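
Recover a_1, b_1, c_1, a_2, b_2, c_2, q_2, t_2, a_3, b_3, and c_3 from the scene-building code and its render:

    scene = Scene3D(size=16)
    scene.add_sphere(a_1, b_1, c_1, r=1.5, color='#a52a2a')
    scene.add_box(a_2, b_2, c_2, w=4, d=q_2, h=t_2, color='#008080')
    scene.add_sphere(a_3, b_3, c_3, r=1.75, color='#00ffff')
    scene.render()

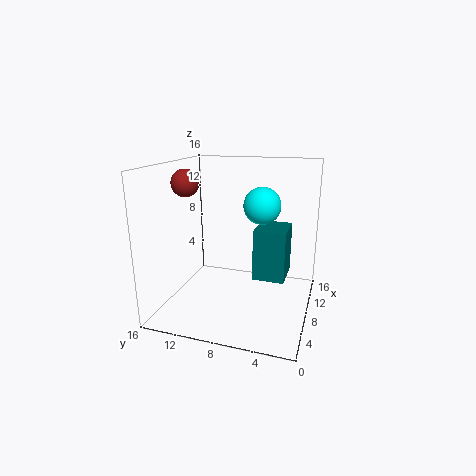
a_1 = 6.75; b_1 = 13.5; c_1 = 14; a_2 = 5; b_2 = 2.25; c_2 = 4.75; q_2 = 3.25; t_2 = 5.25; a_3 = 4.5; b_3 = 4.5; c_3 = 12.75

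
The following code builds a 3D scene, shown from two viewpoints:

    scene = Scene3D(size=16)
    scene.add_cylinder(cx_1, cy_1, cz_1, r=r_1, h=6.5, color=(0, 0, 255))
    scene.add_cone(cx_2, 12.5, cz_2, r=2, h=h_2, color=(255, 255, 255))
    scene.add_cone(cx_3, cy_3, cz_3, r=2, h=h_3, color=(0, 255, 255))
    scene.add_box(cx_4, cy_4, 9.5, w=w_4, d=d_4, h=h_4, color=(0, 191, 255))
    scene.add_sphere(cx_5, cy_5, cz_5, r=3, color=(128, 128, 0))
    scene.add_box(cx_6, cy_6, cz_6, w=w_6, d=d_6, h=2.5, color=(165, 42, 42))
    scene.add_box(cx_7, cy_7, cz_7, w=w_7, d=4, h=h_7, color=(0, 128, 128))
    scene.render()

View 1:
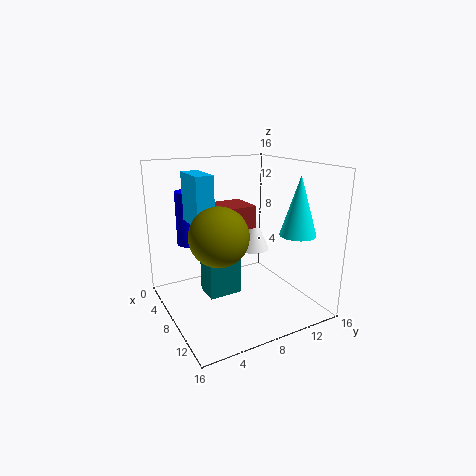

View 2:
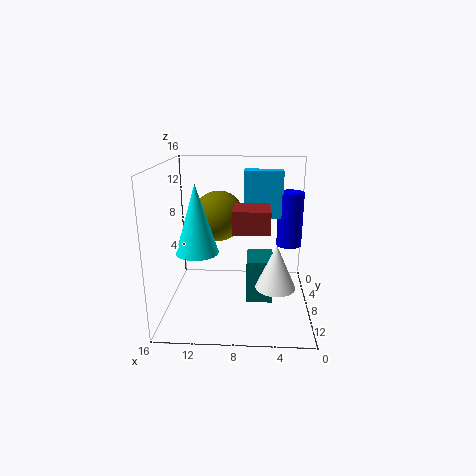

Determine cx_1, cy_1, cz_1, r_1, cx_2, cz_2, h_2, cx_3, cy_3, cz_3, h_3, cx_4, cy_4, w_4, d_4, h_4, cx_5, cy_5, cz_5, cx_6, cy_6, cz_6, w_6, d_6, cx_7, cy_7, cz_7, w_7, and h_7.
cx_1 = 2, cy_1 = 4.5, cz_1 = 6, r_1 = 1.5, cx_2 = 4, cz_2 = 4.5, h_2 = 4.5, cx_3 = 11.5, cy_3 = 13.5, cz_3 = 8.5, h_3 = 6.5, cx_4 = 3, cy_4 = 3.5, w_4 = 4.5, d_4 = 2, h_4 = 5.5, cx_5 = 10.5, cy_5 = 4.5, cz_5 = 9.5, cx_6 = 4.5, cy_6 = 6, cz_6 = 9, w_6 = 4, d_6 = 4, cx_7 = 4, cy_7 = 5, cz_7 = 0.5, w_7 = 3, h_7 = 5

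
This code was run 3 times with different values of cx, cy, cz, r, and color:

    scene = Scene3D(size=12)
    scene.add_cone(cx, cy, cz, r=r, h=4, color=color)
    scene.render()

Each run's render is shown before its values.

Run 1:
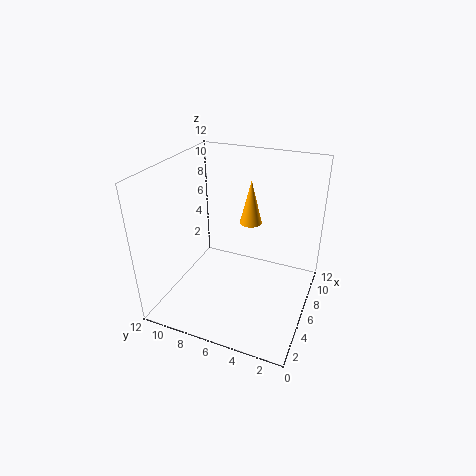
cx = 9; cy = 6; cz = 6; r = 1; color = 'orange'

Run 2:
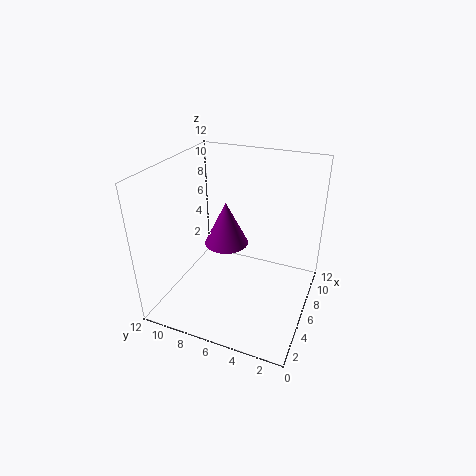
cx = 8; cy = 8; cz = 4; r = 2; color = 'purple'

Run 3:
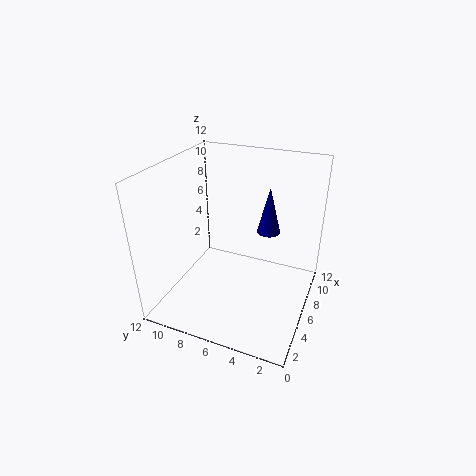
cx = 8; cy = 4; cz = 6; r = 1; color = 'navy'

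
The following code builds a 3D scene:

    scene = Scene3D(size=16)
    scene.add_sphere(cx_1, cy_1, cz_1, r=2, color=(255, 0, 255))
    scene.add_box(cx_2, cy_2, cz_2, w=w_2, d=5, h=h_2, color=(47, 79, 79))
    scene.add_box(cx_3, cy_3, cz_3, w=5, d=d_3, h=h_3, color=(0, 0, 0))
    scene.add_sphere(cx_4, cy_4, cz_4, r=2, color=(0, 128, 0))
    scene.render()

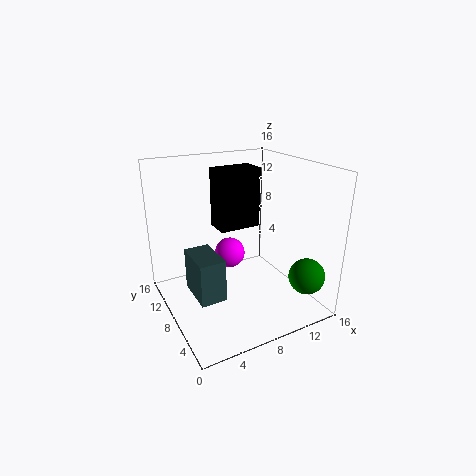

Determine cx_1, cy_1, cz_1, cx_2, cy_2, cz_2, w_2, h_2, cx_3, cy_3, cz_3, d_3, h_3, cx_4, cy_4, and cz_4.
cx_1 = 10, cy_1 = 14, cz_1 = 3, cx_2 = 3, cy_2 = 7, cz_2 = 1, w_2 = 3, h_2 = 5, cx_3 = 7, cy_3 = 10, cz_3 = 8, d_3 = 3, h_3 = 7, cx_4 = 14, cy_4 = 3, cz_4 = 4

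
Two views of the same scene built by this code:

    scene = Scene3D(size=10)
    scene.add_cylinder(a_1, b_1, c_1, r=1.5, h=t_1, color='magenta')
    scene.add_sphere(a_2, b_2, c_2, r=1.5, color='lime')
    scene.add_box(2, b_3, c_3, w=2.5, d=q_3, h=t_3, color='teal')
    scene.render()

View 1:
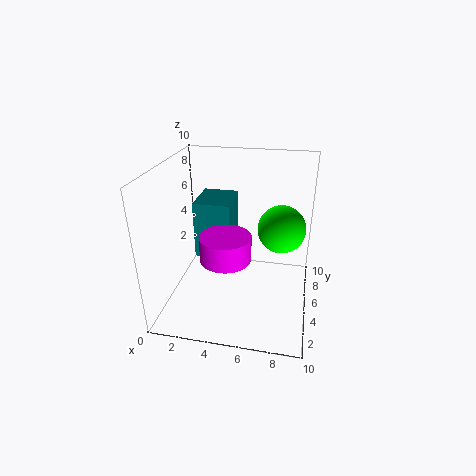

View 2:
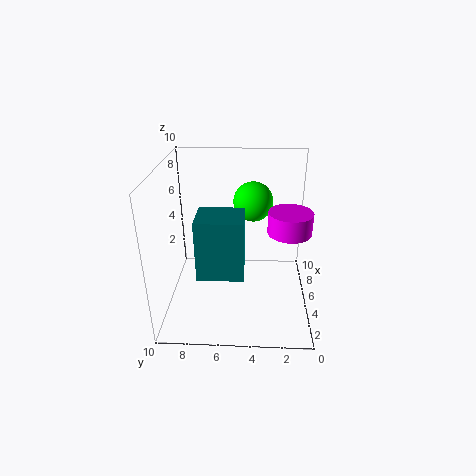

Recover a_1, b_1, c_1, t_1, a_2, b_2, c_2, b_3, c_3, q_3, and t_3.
a_1 = 5; b_1 = 1.5; c_1 = 5.5; t_1 = 1.5; a_2 = 8; b_2 = 4; c_2 = 6.5; b_3 = 4.5; c_3 = 3.5; q_3 = 3; t_3 = 4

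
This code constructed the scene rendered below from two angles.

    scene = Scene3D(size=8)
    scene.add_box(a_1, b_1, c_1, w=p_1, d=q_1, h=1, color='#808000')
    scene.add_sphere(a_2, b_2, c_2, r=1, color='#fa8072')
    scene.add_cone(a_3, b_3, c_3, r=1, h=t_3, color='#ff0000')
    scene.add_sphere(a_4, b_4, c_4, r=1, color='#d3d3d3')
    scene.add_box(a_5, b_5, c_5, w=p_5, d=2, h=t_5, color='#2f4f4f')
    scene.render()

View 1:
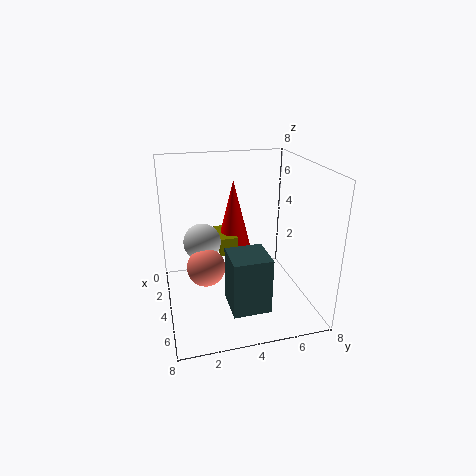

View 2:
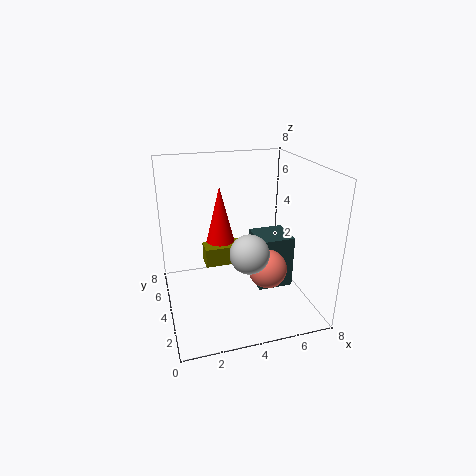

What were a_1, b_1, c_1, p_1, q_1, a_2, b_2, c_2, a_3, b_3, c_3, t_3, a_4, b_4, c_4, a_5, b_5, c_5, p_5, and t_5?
a_1 = 2; b_1 = 3; c_1 = 3; p_1 = 2; q_1 = 1; a_2 = 5; b_2 = 2; c_2 = 3; a_3 = 3; b_3 = 4; c_3 = 3; t_3 = 4; a_4 = 4; b_4 = 2; c_4 = 4; a_5 = 5; b_5 = 3; c_5 = 1; p_5 = 2; t_5 = 3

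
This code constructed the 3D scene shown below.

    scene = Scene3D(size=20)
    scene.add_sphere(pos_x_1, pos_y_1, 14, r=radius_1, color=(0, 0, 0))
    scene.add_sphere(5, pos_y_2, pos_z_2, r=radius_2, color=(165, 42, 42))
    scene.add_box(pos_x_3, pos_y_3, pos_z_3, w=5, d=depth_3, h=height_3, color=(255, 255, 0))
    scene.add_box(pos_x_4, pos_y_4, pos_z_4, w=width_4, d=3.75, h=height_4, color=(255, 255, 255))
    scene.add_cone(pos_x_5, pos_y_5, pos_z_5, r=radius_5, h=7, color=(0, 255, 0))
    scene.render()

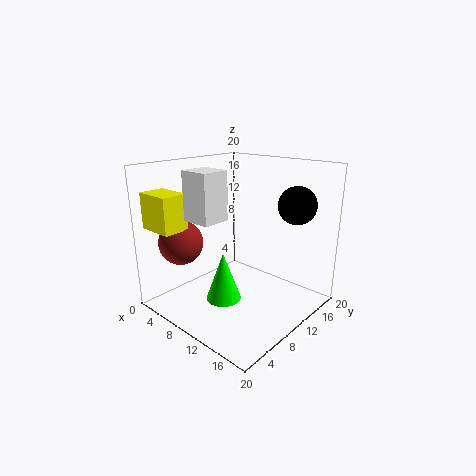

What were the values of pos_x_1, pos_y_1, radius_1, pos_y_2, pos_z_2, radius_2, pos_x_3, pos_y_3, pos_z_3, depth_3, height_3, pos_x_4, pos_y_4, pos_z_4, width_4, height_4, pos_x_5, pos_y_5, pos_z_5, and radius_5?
pos_x_1 = 14.75; pos_y_1 = 17.25; radius_1 = 2.75; pos_y_2 = 4; pos_z_2 = 9.75; radius_2 = 3; pos_x_3 = 1.75; pos_y_3 = 0.5; pos_z_3 = 12; depth_3 = 3.5; height_3 = 4.75; pos_x_4 = 7; pos_y_4 = 3.25; pos_z_4 = 13.5; width_4 = 4; height_4 = 6.25; pos_x_5 = 9; pos_y_5 = 8; pos_z_5 = 1; radius_5 = 2.5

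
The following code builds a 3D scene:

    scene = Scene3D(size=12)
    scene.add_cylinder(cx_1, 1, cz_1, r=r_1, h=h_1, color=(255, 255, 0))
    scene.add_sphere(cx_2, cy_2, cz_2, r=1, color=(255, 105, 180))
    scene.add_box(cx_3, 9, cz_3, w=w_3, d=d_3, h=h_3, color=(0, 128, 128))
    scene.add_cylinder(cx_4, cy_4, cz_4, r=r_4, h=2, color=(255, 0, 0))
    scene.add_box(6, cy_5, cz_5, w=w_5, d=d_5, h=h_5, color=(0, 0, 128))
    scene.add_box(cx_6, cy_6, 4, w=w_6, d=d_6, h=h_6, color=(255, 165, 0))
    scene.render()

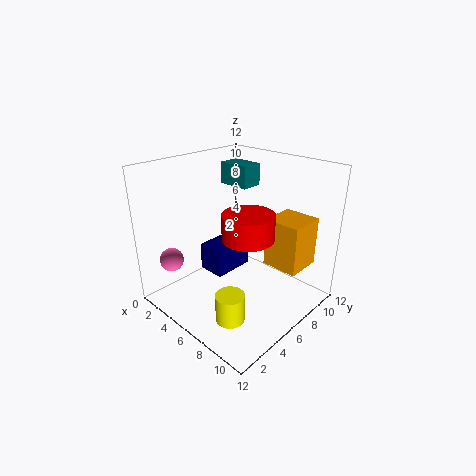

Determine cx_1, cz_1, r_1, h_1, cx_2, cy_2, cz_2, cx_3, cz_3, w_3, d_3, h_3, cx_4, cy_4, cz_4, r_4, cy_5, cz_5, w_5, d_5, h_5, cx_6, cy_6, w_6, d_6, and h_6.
cx_1 = 10, cz_1 = 3, r_1 = 1, h_1 = 2, cx_2 = 2, cy_2 = 2, cz_2 = 4, cx_3 = 1, cz_3 = 9, w_3 = 3, d_3 = 2, h_3 = 2, cx_4 = 8, cy_4 = 5, cz_4 = 7, r_4 = 2, cy_5 = 2, cz_5 = 5, w_5 = 2, d_5 = 3, h_5 = 2, cx_6 = 8, cy_6 = 7, w_6 = 3, d_6 = 3, h_6 = 4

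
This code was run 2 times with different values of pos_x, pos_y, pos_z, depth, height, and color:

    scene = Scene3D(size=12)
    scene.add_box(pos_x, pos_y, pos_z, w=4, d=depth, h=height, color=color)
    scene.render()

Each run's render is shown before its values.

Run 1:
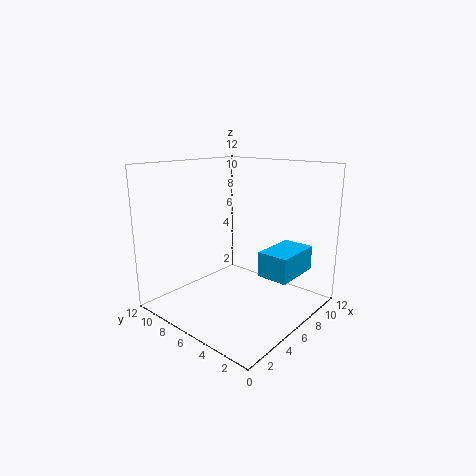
pos_x = 5.5
pos_y = 1
pos_z = 3.5
depth = 2.5
height = 2
color = 'deepskyblue'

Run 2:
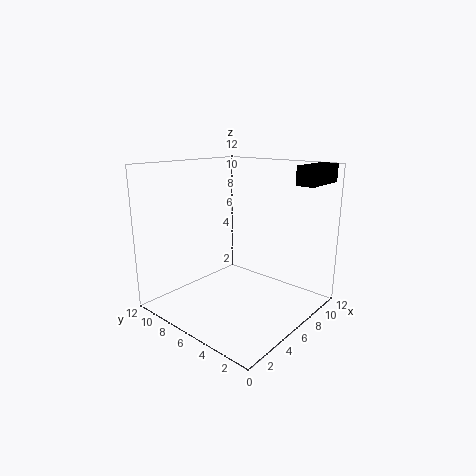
pos_x = 8
pos_y = 0.5
pos_z = 10.5
depth = 1.5
height = 1.5
color = 'black'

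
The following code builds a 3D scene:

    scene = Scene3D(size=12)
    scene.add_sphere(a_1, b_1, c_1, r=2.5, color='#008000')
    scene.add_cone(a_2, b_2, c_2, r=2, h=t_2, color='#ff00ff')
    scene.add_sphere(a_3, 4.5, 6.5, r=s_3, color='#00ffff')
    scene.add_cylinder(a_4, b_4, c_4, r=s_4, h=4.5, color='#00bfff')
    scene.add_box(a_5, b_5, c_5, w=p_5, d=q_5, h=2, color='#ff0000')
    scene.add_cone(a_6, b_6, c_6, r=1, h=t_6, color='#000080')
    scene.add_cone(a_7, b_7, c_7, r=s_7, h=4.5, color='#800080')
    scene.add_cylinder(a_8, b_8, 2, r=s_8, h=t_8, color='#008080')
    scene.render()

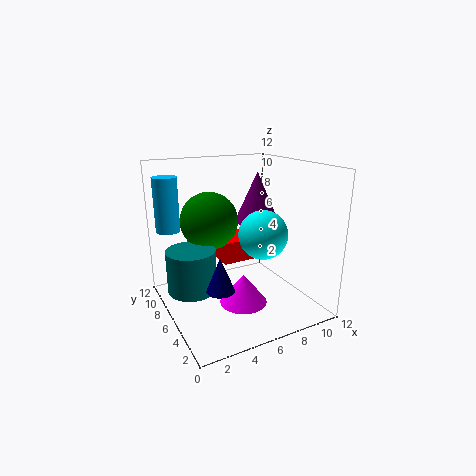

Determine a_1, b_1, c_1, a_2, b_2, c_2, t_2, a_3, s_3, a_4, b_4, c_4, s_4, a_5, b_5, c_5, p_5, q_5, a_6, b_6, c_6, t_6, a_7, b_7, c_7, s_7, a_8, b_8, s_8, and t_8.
a_1 = 4.5, b_1 = 8.5, c_1 = 7, a_2 = 6, b_2 = 5, c_2 = 0.5, t_2 = 2.5, a_3 = 7.5, s_3 = 2, a_4 = 1, b_4 = 9, c_4 = 6.5, s_4 = 1, a_5 = 5.5, b_5 = 7.5, c_5 = 3, p_5 = 3.5, q_5 = 3, a_6 = 2.5, b_6 = 2, c_6 = 4, t_6 = 2.5, a_7 = 9, b_7 = 8, c_7 = 6.5, s_7 = 2, a_8 = 2, b_8 = 6.5, s_8 = 2, t_8 = 3.5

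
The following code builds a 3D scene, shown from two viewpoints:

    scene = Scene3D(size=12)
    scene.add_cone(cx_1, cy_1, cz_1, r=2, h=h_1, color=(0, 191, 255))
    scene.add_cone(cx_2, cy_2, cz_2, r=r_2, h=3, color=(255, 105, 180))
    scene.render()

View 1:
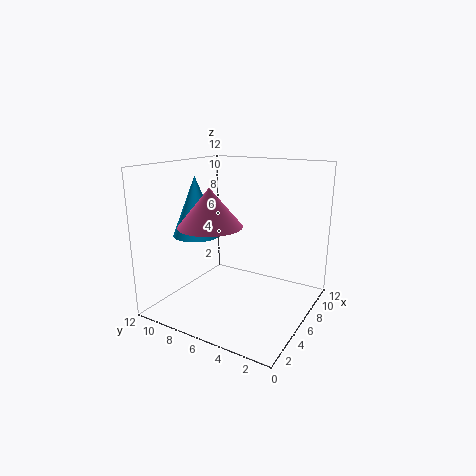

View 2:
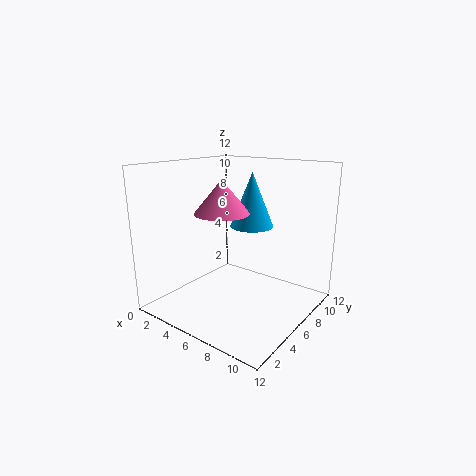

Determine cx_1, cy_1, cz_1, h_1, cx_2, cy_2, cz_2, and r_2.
cx_1 = 5
cy_1 = 9.5
cz_1 = 6
h_1 = 5
cx_2 = 3.5
cy_2 = 7
cz_2 = 7.5
r_2 = 2.5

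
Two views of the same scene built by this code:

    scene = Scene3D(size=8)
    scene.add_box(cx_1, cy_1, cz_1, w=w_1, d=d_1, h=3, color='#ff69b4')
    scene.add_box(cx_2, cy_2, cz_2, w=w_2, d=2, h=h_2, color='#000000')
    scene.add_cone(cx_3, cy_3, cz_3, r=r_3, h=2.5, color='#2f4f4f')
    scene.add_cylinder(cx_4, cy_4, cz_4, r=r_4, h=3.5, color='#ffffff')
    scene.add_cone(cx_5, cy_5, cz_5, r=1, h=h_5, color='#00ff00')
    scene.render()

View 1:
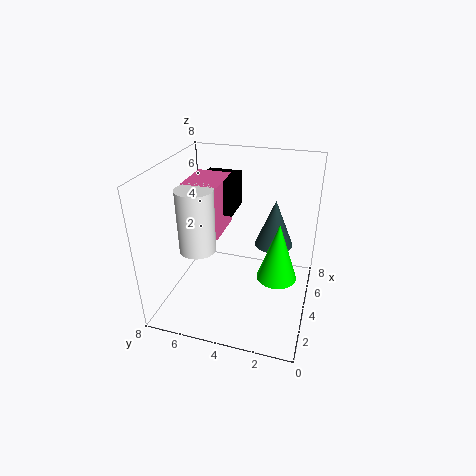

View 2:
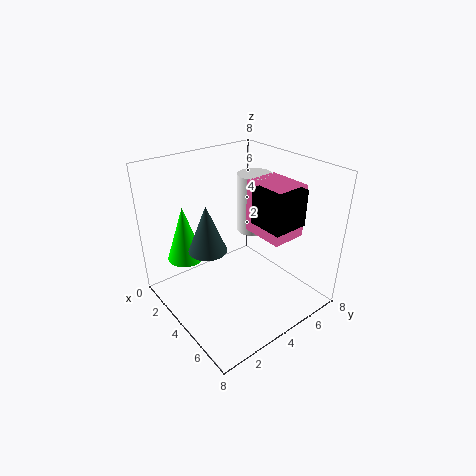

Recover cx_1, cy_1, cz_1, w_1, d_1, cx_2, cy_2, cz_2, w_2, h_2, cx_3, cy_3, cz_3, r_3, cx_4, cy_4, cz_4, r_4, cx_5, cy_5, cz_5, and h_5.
cx_1 = 3.5, cy_1 = 5, cz_1 = 4, w_1 = 2.5, d_1 = 2, cx_2 = 4.5, cy_2 = 4.5, cz_2 = 5, w_2 = 2, h_2 = 2, cx_3 = 4, cy_3 = 2, cz_3 = 4, r_3 = 1, cx_4 = 3, cy_4 = 6, cz_4 = 3.5, r_4 = 1, cx_5 = 2.5, cy_5 = 1.5, cz_5 = 3, h_5 = 3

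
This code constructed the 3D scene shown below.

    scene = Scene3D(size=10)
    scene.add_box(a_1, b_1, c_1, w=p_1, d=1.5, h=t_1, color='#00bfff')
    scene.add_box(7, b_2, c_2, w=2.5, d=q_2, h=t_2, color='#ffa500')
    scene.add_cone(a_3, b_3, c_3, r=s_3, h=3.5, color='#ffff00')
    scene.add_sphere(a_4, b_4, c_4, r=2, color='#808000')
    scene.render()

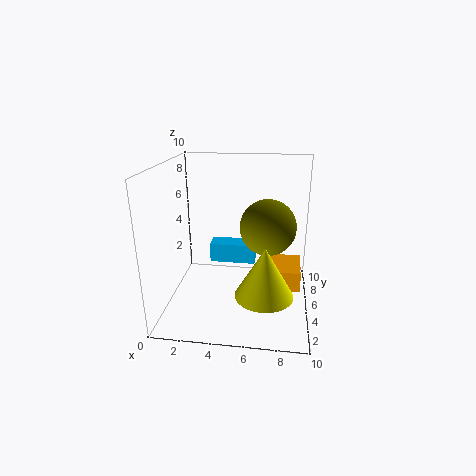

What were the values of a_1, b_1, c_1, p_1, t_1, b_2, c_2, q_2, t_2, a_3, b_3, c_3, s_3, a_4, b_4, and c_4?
a_1 = 2.5, b_1 = 7, c_1 = 2, p_1 = 3.5, t_1 = 1.5, b_2 = 5, c_2 = 1, q_2 = 3, t_2 = 1.5, a_3 = 7, b_3 = 3.5, c_3 = 1.5, s_3 = 2, a_4 = 7, b_4 = 6, c_4 = 5.5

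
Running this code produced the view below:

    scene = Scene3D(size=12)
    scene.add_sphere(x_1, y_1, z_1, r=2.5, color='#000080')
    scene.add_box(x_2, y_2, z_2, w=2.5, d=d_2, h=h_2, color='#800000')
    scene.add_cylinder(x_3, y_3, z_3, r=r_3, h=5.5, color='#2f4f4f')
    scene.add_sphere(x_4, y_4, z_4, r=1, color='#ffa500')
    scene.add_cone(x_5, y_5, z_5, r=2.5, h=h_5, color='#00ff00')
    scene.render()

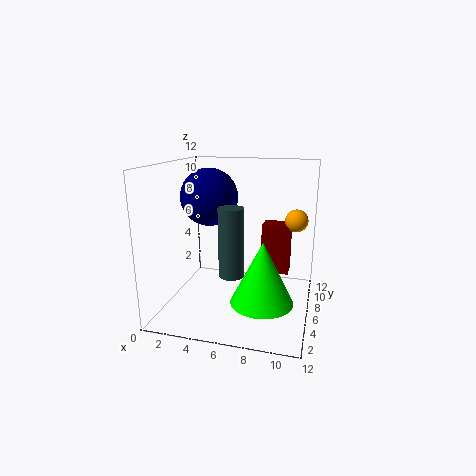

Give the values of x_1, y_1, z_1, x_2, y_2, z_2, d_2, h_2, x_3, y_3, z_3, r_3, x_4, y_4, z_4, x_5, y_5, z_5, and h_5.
x_1 = 3; y_1 = 7.5; z_1 = 9; x_2 = 7.5; y_2 = 8.5; z_2 = 2; d_2 = 2; h_2 = 4.5; x_3 = 6; y_3 = 4; z_3 = 3.5; r_3 = 1; x_4 = 10.5; y_4 = 9; z_4 = 7; x_5 = 8.5; y_5 = 4; z_5 = 1.5; h_5 = 5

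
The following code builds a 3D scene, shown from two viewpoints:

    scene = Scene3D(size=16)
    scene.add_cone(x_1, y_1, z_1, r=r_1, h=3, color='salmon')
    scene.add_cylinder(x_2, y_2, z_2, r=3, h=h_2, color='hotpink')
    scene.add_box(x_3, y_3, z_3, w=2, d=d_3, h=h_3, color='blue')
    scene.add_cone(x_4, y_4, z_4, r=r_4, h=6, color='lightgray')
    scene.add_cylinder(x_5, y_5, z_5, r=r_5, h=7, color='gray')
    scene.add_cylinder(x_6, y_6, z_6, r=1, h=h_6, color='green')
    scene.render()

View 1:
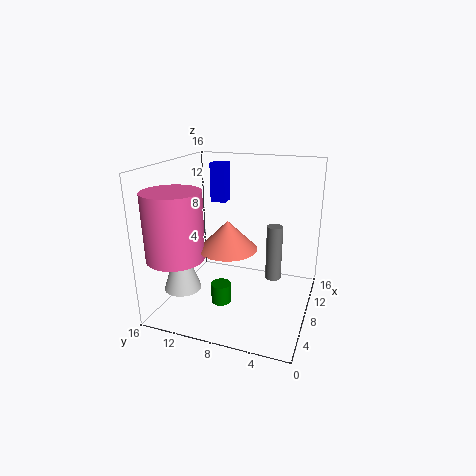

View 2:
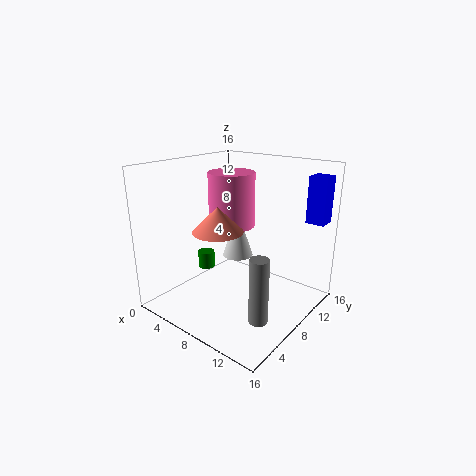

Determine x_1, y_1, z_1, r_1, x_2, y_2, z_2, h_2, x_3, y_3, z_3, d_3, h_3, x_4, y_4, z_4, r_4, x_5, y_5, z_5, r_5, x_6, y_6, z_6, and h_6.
x_1 = 5, y_1 = 8, z_1 = 8, r_1 = 3, x_2 = 3, y_2 = 13, z_2 = 7, h_2 = 7, x_3 = 14, y_3 = 12, z_3 = 10, d_3 = 2, h_3 = 5, x_4 = 4, y_4 = 13, z_4 = 3, r_4 = 2, x_5 = 13, y_5 = 5, z_5 = 1, r_5 = 1, x_6 = 3, y_6 = 8, z_6 = 3, h_6 = 2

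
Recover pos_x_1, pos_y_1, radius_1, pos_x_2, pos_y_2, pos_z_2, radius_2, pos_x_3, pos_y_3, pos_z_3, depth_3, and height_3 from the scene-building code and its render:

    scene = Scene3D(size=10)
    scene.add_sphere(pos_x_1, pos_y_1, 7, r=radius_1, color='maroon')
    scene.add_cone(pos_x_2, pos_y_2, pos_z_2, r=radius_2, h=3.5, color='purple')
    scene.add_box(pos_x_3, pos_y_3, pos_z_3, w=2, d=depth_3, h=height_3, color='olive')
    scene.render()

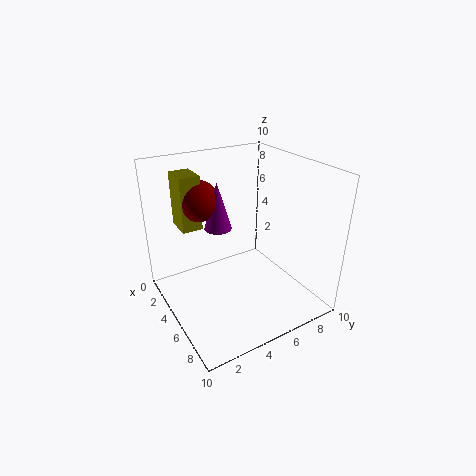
pos_x_1 = 2, pos_y_1 = 3.5, radius_1 = 1.5, pos_x_2 = 3, pos_y_2 = 4.5, pos_z_2 = 5, radius_2 = 1, pos_x_3 = 0.5, pos_y_3 = 2, pos_z_3 = 5, depth_3 = 1.5, height_3 = 4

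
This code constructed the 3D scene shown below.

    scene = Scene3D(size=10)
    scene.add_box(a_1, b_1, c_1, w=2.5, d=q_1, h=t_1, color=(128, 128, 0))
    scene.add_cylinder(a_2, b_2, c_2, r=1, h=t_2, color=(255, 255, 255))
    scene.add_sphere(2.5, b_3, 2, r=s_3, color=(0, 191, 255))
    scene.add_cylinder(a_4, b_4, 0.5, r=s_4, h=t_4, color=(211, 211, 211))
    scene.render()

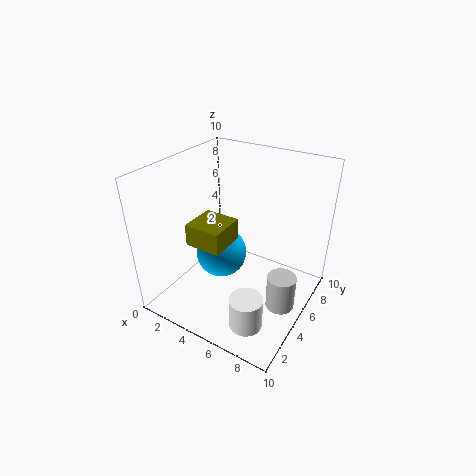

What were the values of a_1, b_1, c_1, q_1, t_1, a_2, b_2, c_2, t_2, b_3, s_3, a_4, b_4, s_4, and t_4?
a_1 = 2.5, b_1 = 2.5, c_1 = 5, q_1 = 2.5, t_1 = 1.5, a_2 = 8, b_2 = 1, c_2 = 2, t_2 = 2, b_3 = 6.5, s_3 = 2, a_4 = 8.5, b_4 = 5, s_4 = 1, t_4 = 2.5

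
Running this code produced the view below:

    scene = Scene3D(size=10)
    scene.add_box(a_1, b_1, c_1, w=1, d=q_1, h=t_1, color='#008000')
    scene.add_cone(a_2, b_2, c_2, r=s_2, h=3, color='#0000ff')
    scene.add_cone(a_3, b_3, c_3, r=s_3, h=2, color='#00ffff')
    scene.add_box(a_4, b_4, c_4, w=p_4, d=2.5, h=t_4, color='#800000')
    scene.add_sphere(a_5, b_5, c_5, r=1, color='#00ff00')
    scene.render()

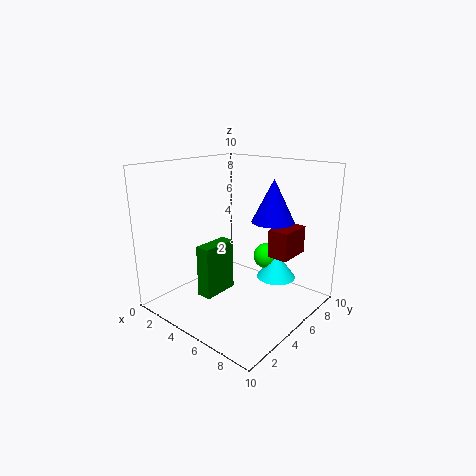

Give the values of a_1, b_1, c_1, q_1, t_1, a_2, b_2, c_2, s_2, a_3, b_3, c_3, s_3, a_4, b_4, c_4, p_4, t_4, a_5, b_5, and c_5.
a_1 = 4, b_1 = 2, c_1 = 1.5, q_1 = 2.5, t_1 = 3.5, a_2 = 6.5, b_2 = 7, c_2 = 6, s_2 = 1.5, a_3 = 6, b_3 = 8.5, c_3 = 1, s_3 = 1.5, a_4 = 6.5, b_4 = 6.5, c_4 = 3.5, p_4 = 1.5, t_4 = 2, a_5 = 5, b_5 = 8.5, c_5 = 2.5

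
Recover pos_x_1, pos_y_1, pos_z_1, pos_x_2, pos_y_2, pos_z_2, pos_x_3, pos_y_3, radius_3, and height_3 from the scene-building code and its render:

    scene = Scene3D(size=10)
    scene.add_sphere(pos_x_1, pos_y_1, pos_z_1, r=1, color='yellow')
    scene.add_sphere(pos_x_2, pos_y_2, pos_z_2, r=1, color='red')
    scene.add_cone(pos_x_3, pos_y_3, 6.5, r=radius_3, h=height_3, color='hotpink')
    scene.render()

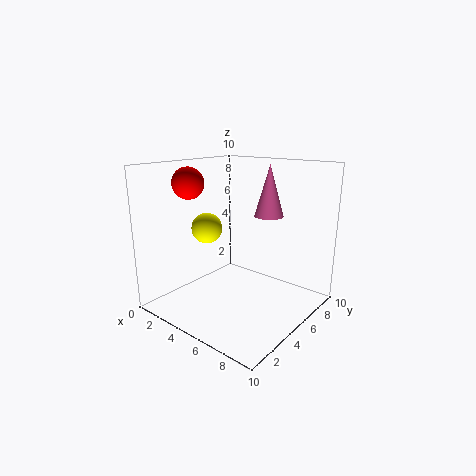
pos_x_1 = 4; pos_y_1 = 3; pos_z_1 = 6; pos_x_2 = 3.5; pos_y_2 = 2; pos_z_2 = 9; pos_x_3 = 6.5; pos_y_3 = 6.5; radius_3 = 1; height_3 = 3.5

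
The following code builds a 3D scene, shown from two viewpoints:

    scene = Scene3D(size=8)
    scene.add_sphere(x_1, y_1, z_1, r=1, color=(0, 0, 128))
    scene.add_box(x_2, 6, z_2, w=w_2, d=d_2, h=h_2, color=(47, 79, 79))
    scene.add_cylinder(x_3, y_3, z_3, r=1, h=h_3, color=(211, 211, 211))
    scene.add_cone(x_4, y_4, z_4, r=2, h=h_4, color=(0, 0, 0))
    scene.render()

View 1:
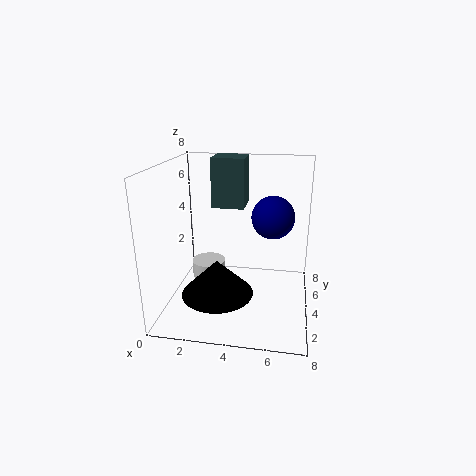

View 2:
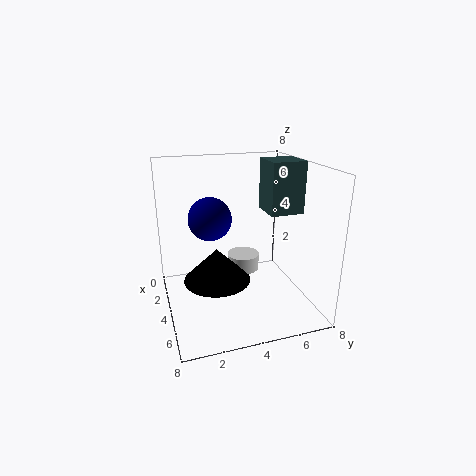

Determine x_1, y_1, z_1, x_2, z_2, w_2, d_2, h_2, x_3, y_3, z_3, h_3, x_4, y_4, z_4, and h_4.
x_1 = 6
y_1 = 2
z_1 = 6
x_2 = 2
z_2 = 5
w_2 = 2
d_2 = 2
h_2 = 3
x_3 = 2
y_3 = 5
z_3 = 1
h_3 = 1
x_4 = 3
y_4 = 3
z_4 = 1
h_4 = 2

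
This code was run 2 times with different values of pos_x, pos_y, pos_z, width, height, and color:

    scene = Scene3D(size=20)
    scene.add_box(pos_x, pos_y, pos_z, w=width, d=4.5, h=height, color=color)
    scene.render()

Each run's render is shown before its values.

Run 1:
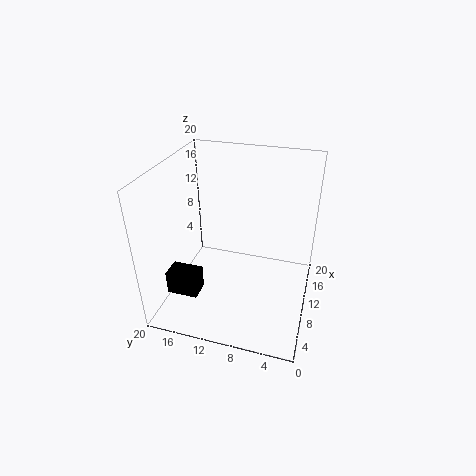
pos_x = 5.5, pos_y = 15, pos_z = 1.5, width = 3, height = 3.5, color = 'black'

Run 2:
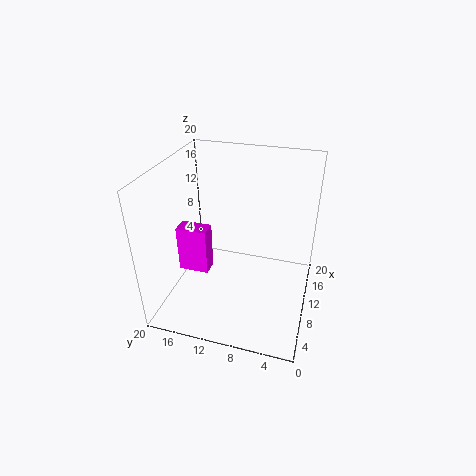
pos_x = 9, pos_y = 14.5, pos_z = 3.5, width = 2.5, height = 7, color = 'magenta'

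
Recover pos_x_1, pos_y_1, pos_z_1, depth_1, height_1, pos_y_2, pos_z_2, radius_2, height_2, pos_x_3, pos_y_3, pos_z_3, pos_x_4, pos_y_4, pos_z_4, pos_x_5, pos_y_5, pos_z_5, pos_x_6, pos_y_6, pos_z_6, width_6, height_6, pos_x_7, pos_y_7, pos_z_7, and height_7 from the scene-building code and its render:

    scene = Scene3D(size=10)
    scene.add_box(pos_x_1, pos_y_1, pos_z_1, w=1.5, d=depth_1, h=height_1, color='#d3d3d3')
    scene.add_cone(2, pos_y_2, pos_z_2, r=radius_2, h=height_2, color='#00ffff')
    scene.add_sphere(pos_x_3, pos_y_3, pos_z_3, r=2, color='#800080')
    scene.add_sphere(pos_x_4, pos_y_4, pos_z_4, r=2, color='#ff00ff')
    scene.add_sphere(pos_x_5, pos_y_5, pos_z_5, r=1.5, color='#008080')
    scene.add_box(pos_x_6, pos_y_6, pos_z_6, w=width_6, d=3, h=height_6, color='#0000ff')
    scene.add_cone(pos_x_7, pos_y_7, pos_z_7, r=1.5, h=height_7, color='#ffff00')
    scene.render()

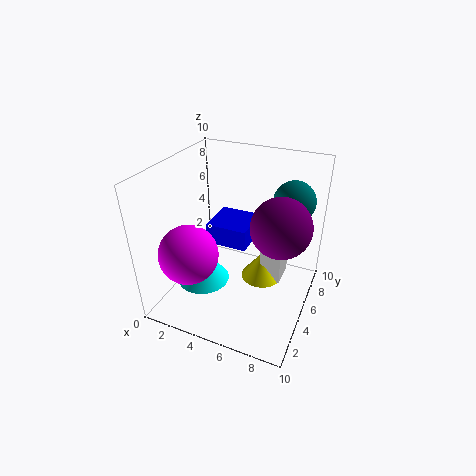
pos_x_1 = 6.5, pos_y_1 = 5.5, pos_z_1 = 1.5, depth_1 = 2, height_1 = 2.5, pos_y_2 = 5, pos_z_2 = 0.5, radius_2 = 2, height_2 = 2.5, pos_x_3 = 8, pos_y_3 = 5, pos_z_3 = 6.5, pos_x_4 = 2.5, pos_y_4 = 2.5, pos_z_4 = 4.5, pos_x_5 = 8, pos_y_5 = 8, pos_z_5 = 7, pos_x_6 = 2.5, pos_y_6 = 5, pos_z_6 = 4, width_6 = 3, height_6 = 1.5, pos_x_7 = 6.5, pos_y_7 = 6, pos_z_7 = 1.5, height_7 = 2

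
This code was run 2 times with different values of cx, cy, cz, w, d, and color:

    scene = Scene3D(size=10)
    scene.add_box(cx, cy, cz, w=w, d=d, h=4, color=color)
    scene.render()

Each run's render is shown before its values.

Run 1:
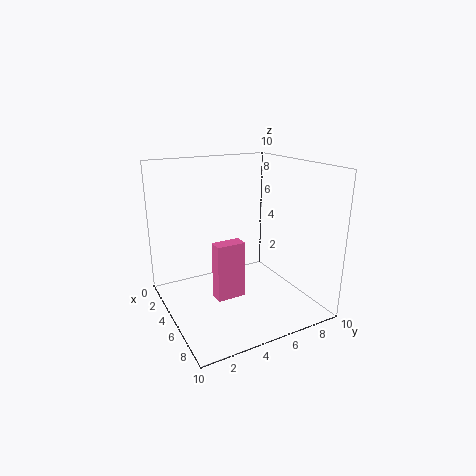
cx = 5, cy = 3, cz = 1, w = 1, d = 2, color = 'hotpink'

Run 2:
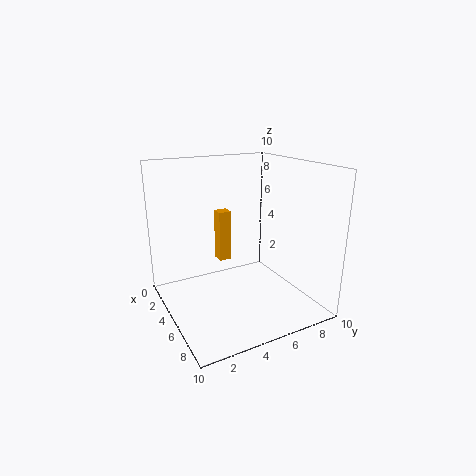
cx = 1, cy = 5, cz = 2, w = 1, d = 1, color = 'orange'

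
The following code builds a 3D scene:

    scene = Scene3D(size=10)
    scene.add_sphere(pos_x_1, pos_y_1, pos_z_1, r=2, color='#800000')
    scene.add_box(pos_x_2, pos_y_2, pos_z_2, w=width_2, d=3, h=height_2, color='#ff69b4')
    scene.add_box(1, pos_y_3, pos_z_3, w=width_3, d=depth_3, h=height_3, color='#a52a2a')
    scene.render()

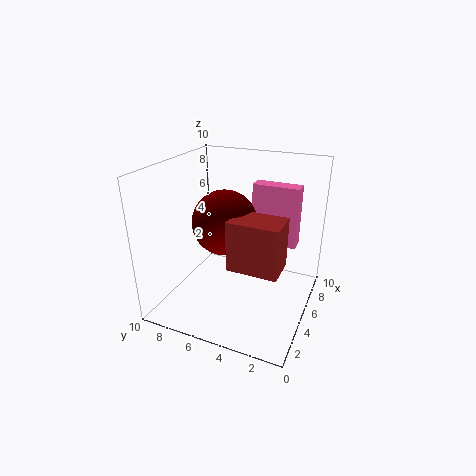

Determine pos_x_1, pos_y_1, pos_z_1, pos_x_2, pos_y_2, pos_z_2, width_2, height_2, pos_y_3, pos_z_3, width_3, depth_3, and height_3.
pos_x_1 = 3, pos_y_1 = 5, pos_z_1 = 7, pos_x_2 = 5, pos_y_2 = 1, pos_z_2 = 5, width_2 = 1, height_2 = 4, pos_y_3 = 1, pos_z_3 = 5, width_3 = 2, depth_3 = 3, height_3 = 3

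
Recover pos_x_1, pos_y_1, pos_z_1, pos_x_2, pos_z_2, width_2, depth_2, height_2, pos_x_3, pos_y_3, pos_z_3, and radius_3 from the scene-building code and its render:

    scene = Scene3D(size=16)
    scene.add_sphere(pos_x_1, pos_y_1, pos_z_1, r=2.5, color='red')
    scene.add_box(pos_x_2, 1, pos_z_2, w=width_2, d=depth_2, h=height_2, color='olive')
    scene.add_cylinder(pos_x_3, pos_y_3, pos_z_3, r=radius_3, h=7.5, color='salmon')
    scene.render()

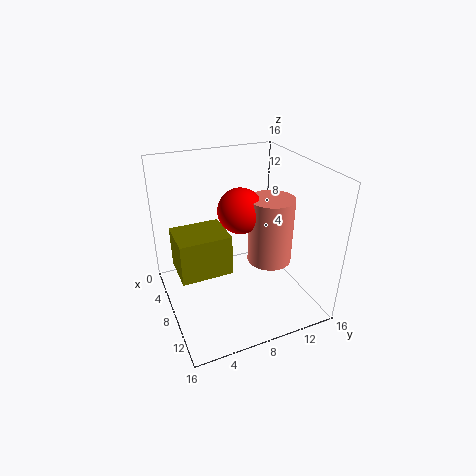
pos_x_1 = 7.5, pos_y_1 = 8.5, pos_z_1 = 11, pos_x_2 = 5.5, pos_z_2 = 5, width_2 = 4.5, depth_2 = 5.5, height_2 = 4.5, pos_x_3 = 9, pos_y_3 = 11.5, pos_z_3 = 5, radius_3 = 2.5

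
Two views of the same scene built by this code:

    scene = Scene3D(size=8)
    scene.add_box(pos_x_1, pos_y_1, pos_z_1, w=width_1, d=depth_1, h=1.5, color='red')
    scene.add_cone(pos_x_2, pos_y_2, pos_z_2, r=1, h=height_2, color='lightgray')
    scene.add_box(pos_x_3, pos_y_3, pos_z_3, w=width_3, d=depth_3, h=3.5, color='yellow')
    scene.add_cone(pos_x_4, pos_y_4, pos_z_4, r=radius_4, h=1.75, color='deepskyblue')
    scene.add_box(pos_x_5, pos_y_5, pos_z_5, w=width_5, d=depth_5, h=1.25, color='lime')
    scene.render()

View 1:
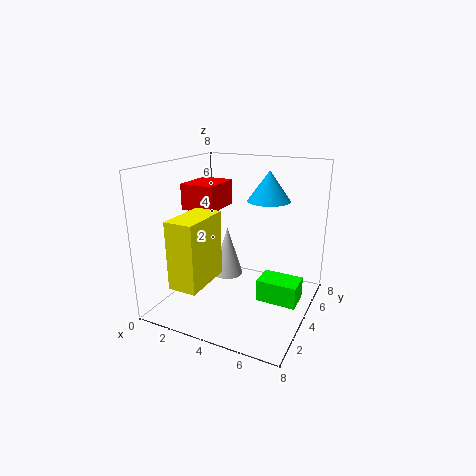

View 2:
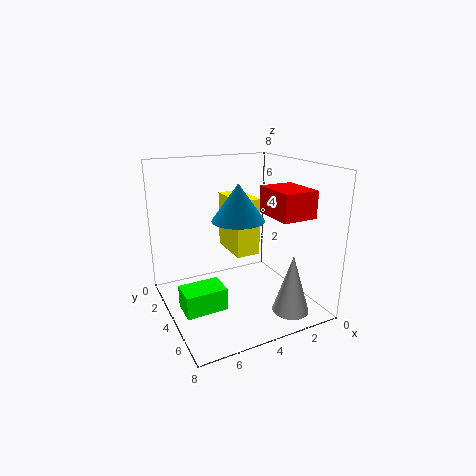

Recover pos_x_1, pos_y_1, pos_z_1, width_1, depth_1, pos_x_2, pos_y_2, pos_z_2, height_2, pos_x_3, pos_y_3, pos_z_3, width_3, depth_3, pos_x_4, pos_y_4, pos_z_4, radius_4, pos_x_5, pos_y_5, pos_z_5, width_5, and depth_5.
pos_x_1 = 0.5, pos_y_1 = 3.75, pos_z_1 = 5.25, width_1 = 2, depth_1 = 2.5, pos_x_2 = 2, pos_y_2 = 6.5, pos_z_2 = 0.25, height_2 = 3.25, pos_x_3 = 2, pos_y_3 = 0.25, pos_z_3 = 2.25, width_3 = 1.5, depth_3 = 2.75, pos_x_4 = 5, pos_y_4 = 6, pos_z_4 = 5.75, radius_4 = 1.25, pos_x_5 = 5.25, pos_y_5 = 3.75, pos_z_5 = 0.5, width_5 = 2.25, depth_5 = 1.5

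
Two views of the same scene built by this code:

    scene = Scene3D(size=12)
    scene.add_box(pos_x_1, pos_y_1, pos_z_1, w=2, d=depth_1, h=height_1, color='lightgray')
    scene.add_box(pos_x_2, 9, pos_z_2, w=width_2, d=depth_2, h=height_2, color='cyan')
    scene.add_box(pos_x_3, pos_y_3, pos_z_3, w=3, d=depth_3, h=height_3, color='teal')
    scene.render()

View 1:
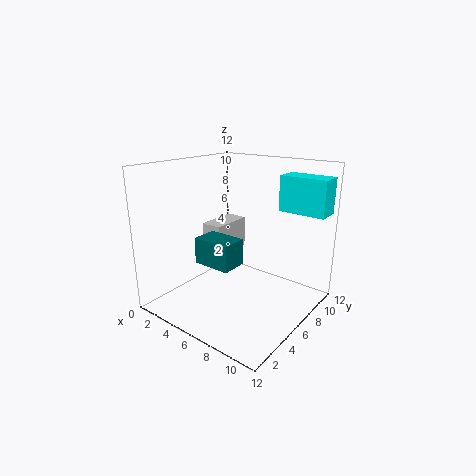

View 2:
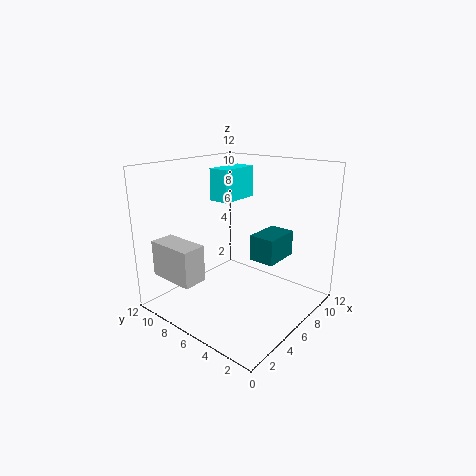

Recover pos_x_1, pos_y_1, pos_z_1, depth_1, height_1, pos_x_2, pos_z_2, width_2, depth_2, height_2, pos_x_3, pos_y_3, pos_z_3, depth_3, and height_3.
pos_x_1 = 1; pos_y_1 = 7; pos_z_1 = 3; depth_1 = 4; height_1 = 3; pos_x_2 = 8; pos_z_2 = 8; width_2 = 4; depth_2 = 2; height_2 = 3; pos_x_3 = 5; pos_y_3 = 2; pos_z_3 = 5; depth_3 = 2; height_3 = 2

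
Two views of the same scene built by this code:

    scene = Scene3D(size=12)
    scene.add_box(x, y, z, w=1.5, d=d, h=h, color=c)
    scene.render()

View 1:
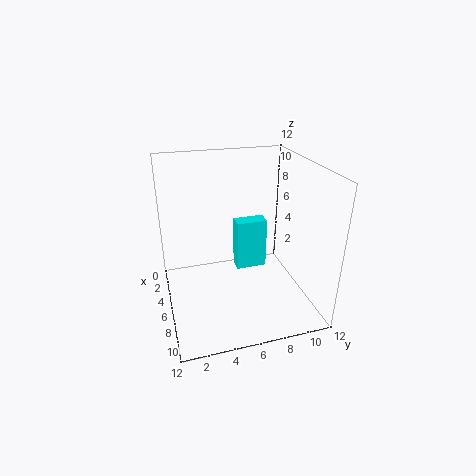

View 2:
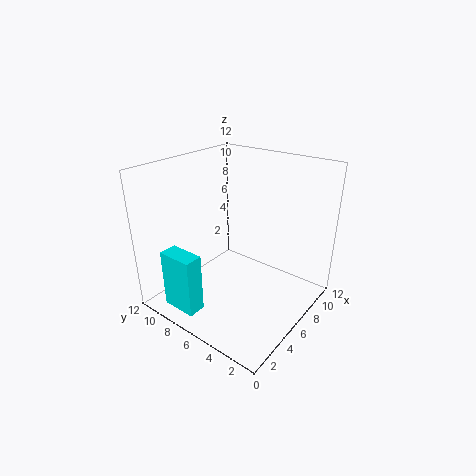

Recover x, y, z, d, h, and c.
x = 1
y = 7
z = 0.5
d = 3
h = 5
c = 'cyan'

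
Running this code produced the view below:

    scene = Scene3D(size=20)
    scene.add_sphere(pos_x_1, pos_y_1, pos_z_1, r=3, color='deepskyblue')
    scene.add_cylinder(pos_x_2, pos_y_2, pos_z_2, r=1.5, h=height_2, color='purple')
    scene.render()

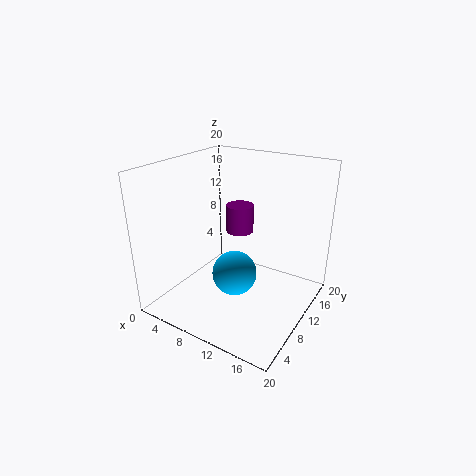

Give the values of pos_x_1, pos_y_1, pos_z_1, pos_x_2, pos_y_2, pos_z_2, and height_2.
pos_x_1 = 11, pos_y_1 = 7.5, pos_z_1 = 6, pos_x_2 = 14, pos_y_2 = 4, pos_z_2 = 14.5, height_2 = 3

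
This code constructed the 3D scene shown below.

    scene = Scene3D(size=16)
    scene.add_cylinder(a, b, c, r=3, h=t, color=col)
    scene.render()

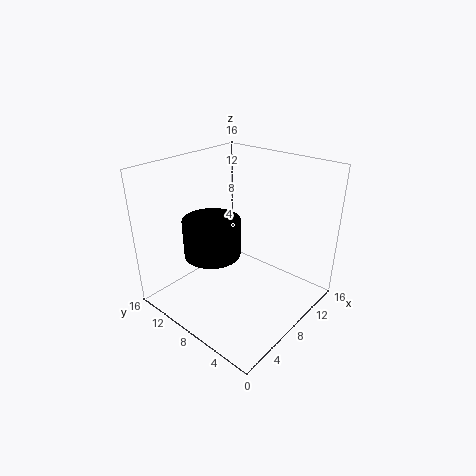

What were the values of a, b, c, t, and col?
a = 5, b = 9, c = 7, t = 4, col = 'black'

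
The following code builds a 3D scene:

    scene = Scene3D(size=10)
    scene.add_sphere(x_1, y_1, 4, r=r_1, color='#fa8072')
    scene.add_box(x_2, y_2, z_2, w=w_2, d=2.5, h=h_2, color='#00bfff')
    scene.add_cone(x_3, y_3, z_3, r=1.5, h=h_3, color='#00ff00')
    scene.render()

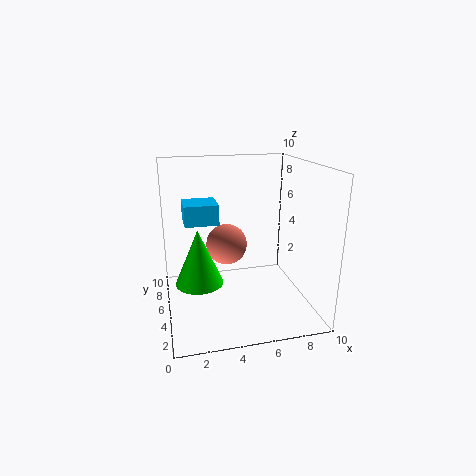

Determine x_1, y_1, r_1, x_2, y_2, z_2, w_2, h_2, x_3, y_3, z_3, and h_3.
x_1 = 4.5
y_1 = 6.5
r_1 = 1.5
x_2 = 1.5
y_2 = 6.5
z_2 = 5.5
w_2 = 2.5
h_2 = 1.5
x_3 = 2
y_3 = 3
z_3 = 3
h_3 = 3.5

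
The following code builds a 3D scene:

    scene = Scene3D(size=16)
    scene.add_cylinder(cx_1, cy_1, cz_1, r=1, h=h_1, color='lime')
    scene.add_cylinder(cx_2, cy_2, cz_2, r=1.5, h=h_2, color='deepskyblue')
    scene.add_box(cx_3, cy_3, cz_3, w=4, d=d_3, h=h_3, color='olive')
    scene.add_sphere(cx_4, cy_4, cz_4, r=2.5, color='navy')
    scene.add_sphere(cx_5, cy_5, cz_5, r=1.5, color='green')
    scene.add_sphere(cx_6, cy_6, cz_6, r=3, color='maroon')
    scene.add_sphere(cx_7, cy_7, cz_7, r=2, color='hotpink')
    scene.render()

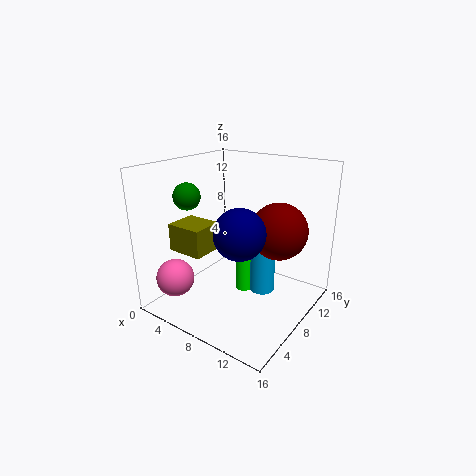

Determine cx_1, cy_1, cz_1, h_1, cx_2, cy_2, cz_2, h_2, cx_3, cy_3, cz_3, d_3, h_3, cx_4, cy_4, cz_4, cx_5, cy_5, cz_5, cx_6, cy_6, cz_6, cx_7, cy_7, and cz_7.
cx_1 = 7.5; cy_1 = 10; cz_1 = 0.5; h_1 = 7; cx_2 = 9.5; cy_2 = 11; cz_2 = 0.5; h_2 = 7.5; cx_3 = 2.5; cy_3 = 3; cz_3 = 7; d_3 = 3.5; h_3 = 3; cx_4 = 11; cy_4 = 4; cz_4 = 10.5; cx_5 = 3; cy_5 = 5.5; cz_5 = 12.5; cx_6 = 12.5; cy_6 = 9; cz_6 = 9.5; cx_7 = 4; cy_7 = 2; cz_7 = 4.5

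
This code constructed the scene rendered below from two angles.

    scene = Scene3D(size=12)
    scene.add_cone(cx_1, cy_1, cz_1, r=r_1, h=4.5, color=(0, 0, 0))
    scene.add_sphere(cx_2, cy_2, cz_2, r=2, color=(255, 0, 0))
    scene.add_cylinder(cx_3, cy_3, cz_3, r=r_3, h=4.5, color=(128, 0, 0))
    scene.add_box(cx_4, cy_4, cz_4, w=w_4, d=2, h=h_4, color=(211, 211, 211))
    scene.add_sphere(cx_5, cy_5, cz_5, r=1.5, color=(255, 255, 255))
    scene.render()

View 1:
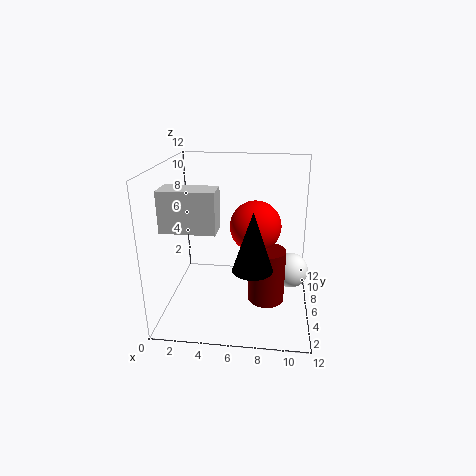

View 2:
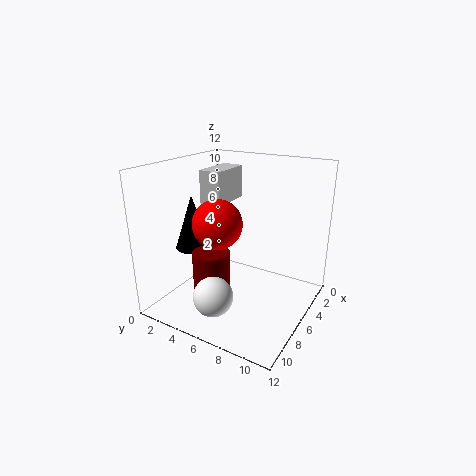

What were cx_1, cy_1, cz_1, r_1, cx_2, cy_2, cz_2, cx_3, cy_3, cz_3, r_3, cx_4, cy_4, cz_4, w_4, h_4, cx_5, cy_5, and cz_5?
cx_1 = 7.5
cy_1 = 2.5
cz_1 = 5
r_1 = 1.5
cx_2 = 7.5
cy_2 = 5
cz_2 = 7.5
cx_3 = 8.5
cy_3 = 5
cz_3 = 1
r_3 = 1.5
cx_4 = 1
cy_4 = 1.5
cz_4 = 8
w_4 = 4
h_4 = 3
cx_5 = 10.5
cy_5 = 6.5
cz_5 = 3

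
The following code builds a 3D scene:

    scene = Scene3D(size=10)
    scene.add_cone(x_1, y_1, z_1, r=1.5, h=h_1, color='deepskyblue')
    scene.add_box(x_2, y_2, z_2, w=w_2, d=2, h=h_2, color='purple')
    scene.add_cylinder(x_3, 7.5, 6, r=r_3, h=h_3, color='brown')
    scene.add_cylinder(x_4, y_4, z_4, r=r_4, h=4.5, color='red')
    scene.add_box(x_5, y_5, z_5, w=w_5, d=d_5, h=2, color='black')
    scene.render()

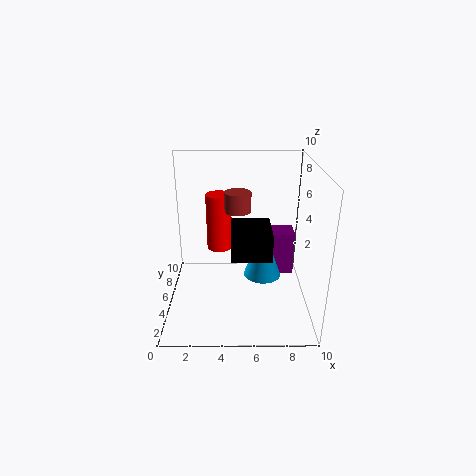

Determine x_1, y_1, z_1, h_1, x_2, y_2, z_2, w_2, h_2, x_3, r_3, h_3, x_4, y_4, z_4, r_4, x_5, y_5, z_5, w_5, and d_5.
x_1 = 7
y_1 = 7.5
z_1 = 0.5
h_1 = 4
x_2 = 7
y_2 = 7.5
z_2 = 0.5
w_2 = 2.5
h_2 = 3.5
x_3 = 5
r_3 = 1
h_3 = 1.5
x_4 = 3.5
y_4 = 8.5
z_4 = 2.5
r_4 = 1
x_5 = 4.5
y_5 = 5
z_5 = 3
w_5 = 3
d_5 = 3.5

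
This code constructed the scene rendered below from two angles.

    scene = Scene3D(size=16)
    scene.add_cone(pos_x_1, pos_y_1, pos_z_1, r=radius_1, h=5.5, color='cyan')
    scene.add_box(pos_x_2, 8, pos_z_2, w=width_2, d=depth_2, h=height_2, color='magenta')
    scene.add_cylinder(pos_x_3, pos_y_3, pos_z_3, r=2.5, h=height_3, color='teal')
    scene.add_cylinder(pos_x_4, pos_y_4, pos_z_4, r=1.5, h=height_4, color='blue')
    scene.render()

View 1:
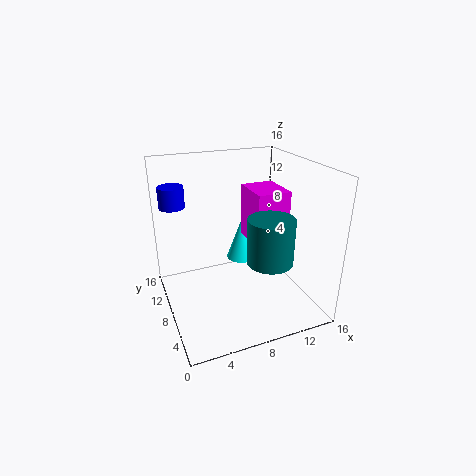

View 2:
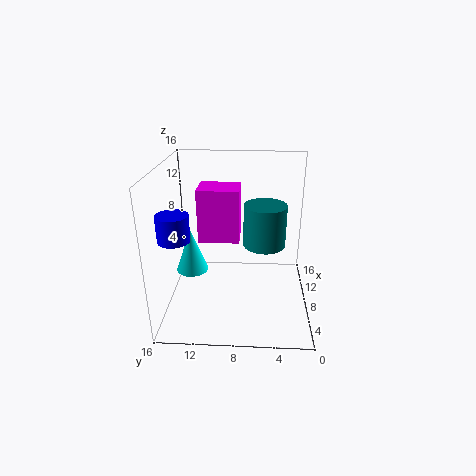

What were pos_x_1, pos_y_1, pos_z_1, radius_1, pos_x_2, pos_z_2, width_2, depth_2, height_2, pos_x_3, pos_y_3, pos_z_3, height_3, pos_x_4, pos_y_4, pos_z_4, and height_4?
pos_x_1 = 11
pos_y_1 = 14
pos_z_1 = 2
radius_1 = 2
pos_x_2 = 10.5
pos_z_2 = 6
width_2 = 4
depth_2 = 5
height_2 = 6.5
pos_x_3 = 10.5
pos_y_3 = 5
pos_z_3 = 6
height_3 = 5
pos_x_4 = 2
pos_y_4 = 13.5
pos_z_4 = 10.5
height_4 = 2.5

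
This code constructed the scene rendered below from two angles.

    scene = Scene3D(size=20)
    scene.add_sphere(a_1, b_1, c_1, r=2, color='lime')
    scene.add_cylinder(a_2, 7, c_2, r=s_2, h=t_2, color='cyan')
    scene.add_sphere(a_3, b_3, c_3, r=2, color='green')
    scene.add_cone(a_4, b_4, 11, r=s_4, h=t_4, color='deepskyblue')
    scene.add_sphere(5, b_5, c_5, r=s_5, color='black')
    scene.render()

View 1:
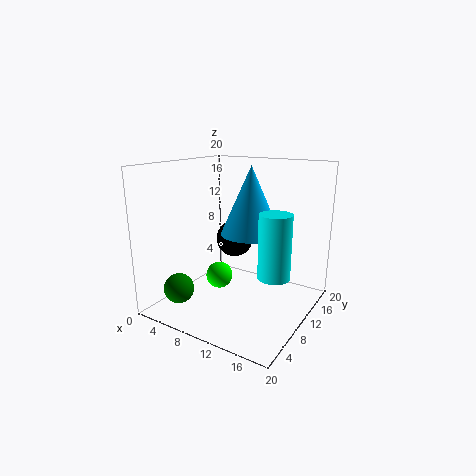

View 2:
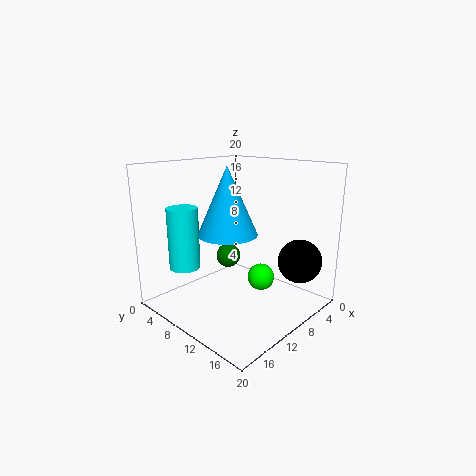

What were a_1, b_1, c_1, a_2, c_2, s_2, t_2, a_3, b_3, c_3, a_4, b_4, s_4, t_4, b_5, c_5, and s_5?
a_1 = 6
b_1 = 11
c_1 = 3
a_2 = 17
c_2 = 7
s_2 = 2
t_2 = 8
a_3 = 5
b_3 = 3
c_3 = 4
a_4 = 12
b_4 = 10
s_4 = 4
t_4 = 9
b_5 = 17
c_5 = 7
s_5 = 3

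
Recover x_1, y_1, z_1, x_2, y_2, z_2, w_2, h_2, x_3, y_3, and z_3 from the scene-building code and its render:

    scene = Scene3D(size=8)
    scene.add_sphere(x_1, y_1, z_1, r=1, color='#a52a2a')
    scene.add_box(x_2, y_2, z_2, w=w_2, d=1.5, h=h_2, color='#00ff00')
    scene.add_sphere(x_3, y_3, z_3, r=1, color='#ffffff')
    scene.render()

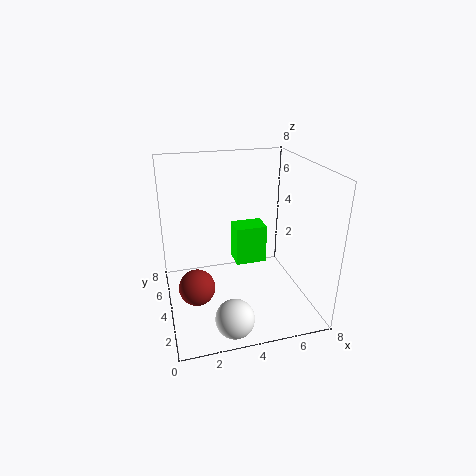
x_1 = 1.5, y_1 = 3.5, z_1 = 1.5, x_2 = 4.5, y_2 = 6, z_2 = 1, w_2 = 2, h_2 = 2.5, x_3 = 3, y_3 = 1, z_3 = 1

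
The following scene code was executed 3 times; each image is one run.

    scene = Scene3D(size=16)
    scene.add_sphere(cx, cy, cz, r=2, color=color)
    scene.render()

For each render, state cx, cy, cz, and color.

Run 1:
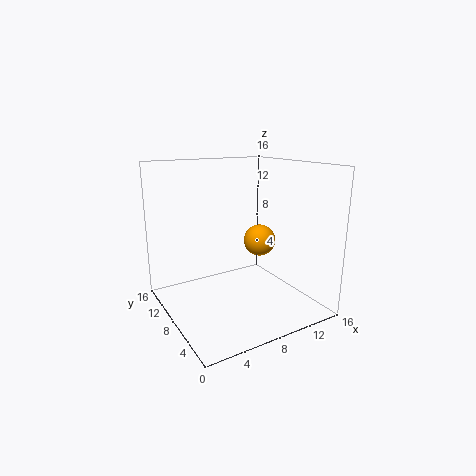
cx = 13
cy = 11
cz = 6
color = 'orange'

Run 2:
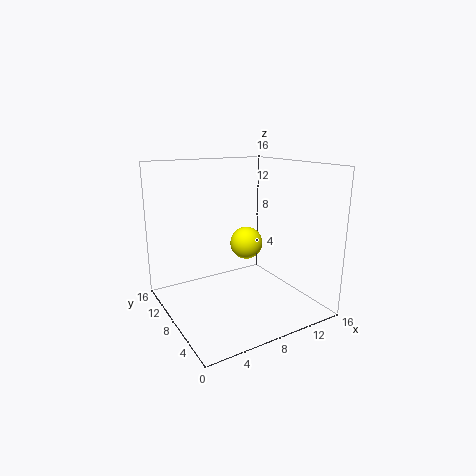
cx = 11
cy = 11
cz = 6
color = 'yellow'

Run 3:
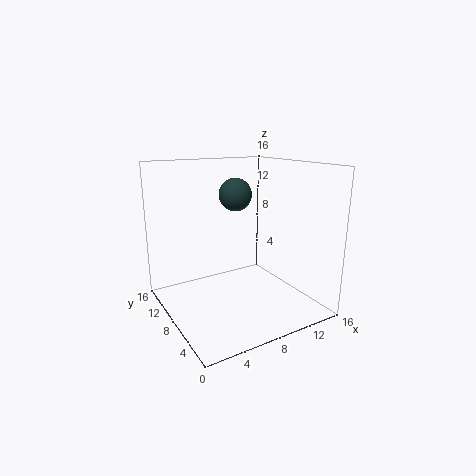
cx = 10
cy = 12
cz = 12
color = 'darkslategray'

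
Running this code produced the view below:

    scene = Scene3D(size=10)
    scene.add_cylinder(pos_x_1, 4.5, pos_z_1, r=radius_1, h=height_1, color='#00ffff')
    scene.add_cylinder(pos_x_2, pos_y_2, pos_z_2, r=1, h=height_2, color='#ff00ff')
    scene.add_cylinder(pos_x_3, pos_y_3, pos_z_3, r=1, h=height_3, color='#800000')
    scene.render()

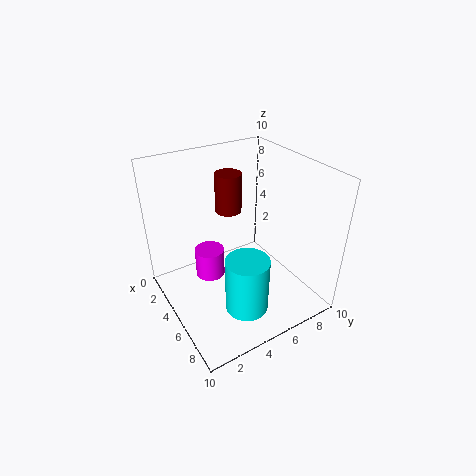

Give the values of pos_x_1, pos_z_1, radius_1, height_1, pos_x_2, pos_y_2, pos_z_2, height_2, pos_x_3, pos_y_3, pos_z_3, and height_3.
pos_x_1 = 7, pos_z_1 = 0.5, radius_1 = 1.5, height_1 = 4, pos_x_2 = 4.5, pos_y_2 = 3, pos_z_2 = 2.5, height_2 = 2, pos_x_3 = 2, pos_y_3 = 6, pos_z_3 = 5.5, height_3 = 3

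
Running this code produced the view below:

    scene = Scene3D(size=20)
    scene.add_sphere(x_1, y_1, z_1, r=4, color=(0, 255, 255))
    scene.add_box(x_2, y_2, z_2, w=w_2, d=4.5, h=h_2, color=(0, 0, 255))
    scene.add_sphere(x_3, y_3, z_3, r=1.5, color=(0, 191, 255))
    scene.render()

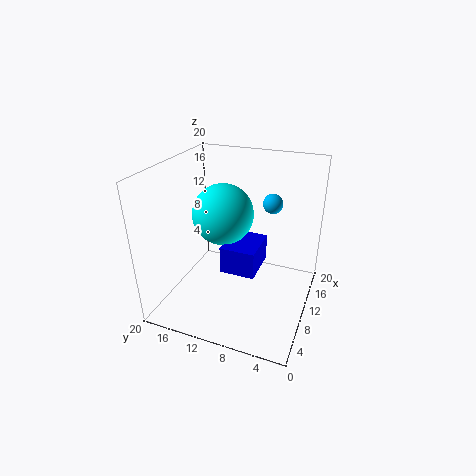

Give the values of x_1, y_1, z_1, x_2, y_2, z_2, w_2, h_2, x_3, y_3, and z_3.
x_1 = 8.5
y_1 = 11.5
z_1 = 14
x_2 = 5
y_2 = 6
z_2 = 7.5
w_2 = 5.5
h_2 = 3.5
x_3 = 16.5
y_3 = 7
z_3 = 13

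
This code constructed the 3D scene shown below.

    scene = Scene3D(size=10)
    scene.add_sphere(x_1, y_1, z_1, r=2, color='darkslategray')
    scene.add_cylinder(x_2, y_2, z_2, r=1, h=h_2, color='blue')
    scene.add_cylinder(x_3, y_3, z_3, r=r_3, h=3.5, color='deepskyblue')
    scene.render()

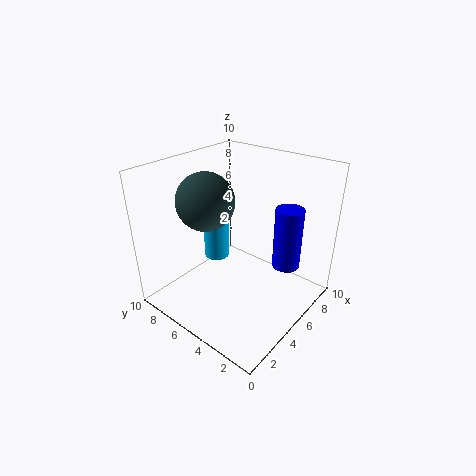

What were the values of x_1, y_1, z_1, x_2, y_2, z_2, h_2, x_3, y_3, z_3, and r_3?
x_1 = 4; y_1 = 7; z_1 = 7.5; x_2 = 7.5; y_2 = 2.5; z_2 = 2.5; h_2 = 4.5; x_3 = 6.5; y_3 = 8.5; z_3 = 1.5; r_3 = 1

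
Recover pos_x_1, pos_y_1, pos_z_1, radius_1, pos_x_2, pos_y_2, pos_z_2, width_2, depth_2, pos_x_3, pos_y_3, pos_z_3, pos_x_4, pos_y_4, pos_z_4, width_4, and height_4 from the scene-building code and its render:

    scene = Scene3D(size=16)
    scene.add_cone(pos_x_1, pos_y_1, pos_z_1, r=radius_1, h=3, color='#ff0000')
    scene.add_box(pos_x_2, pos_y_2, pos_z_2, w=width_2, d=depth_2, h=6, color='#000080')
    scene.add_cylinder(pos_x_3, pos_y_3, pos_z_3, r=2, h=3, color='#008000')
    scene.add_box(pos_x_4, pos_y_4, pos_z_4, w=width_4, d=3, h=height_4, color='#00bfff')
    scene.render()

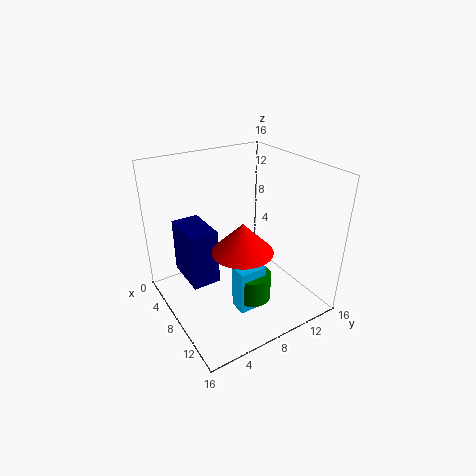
pos_x_1 = 12
pos_y_1 = 6
pos_z_1 = 9
radius_1 = 3
pos_x_2 = 4
pos_y_2 = 2
pos_z_2 = 4
width_2 = 5
depth_2 = 3
pos_x_3 = 11
pos_y_3 = 8
pos_z_3 = 2
pos_x_4 = 10
pos_y_4 = 6
pos_z_4 = 1
width_4 = 2
height_4 = 5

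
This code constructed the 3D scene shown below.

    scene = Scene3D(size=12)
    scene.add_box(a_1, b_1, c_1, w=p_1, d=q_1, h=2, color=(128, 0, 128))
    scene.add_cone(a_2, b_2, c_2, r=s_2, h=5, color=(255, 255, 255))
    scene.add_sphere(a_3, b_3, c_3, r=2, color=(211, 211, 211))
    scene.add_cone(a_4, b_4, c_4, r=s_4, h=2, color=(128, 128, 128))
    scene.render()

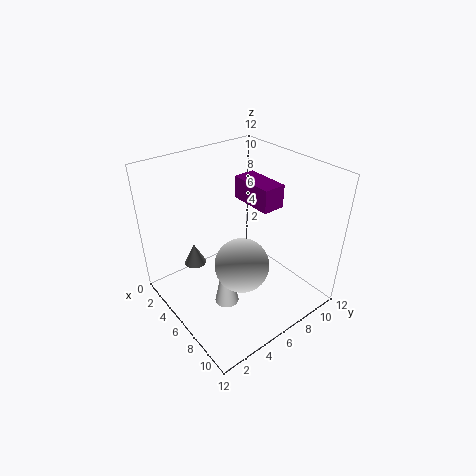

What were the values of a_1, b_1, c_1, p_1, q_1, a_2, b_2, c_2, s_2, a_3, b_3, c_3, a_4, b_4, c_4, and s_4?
a_1 = 3
b_1 = 8
c_1 = 8
p_1 = 4
q_1 = 2
a_2 = 7
b_2 = 4
c_2 = 1
s_2 = 1
a_3 = 9
b_3 = 4
c_3 = 6
a_4 = 2
b_4 = 4
c_4 = 2
s_4 = 1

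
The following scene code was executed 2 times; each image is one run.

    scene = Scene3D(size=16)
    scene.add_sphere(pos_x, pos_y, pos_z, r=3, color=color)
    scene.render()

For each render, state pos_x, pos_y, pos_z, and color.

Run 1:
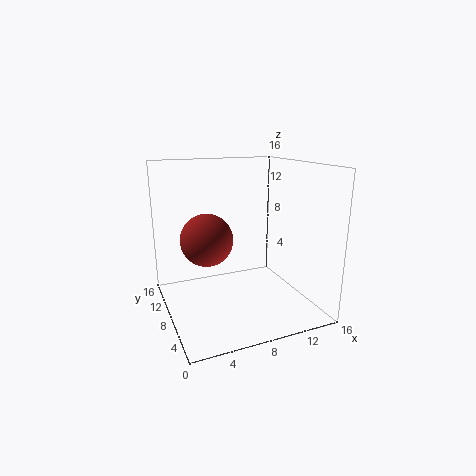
pos_x = 5
pos_y = 10
pos_z = 7.5
color = 'brown'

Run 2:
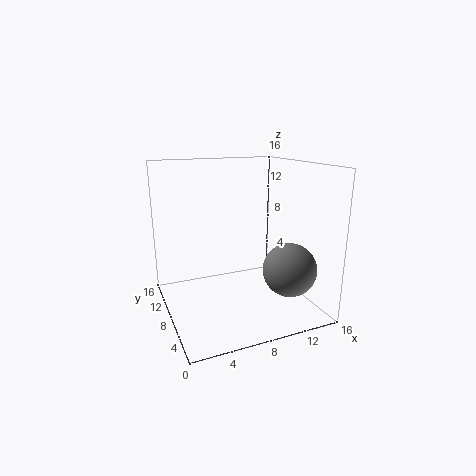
pos_x = 13
pos_y = 5
pos_z = 4.5
color = 'gray'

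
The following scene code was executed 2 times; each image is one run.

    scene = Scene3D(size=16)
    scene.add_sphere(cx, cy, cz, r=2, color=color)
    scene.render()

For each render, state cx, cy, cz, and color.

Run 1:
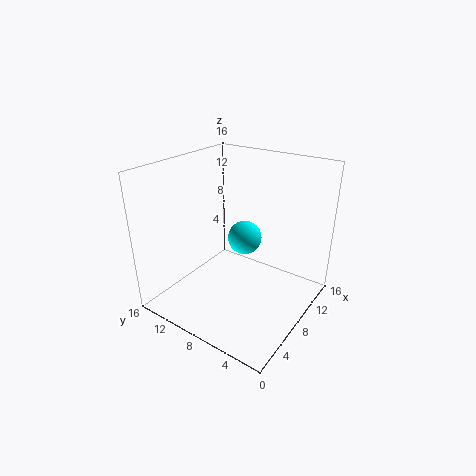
cx = 10.5
cy = 8.75
cz = 6.75
color = 'cyan'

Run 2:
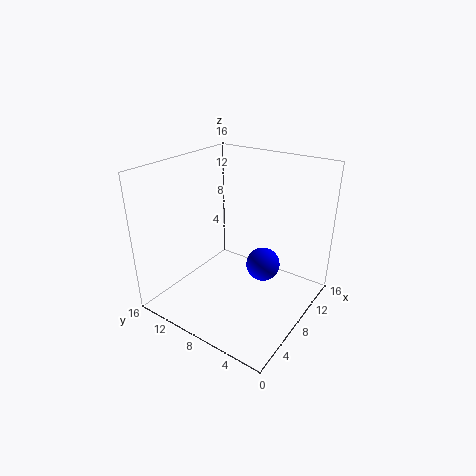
cx = 10.75
cy = 6.25
cz = 3.75
color = 'blue'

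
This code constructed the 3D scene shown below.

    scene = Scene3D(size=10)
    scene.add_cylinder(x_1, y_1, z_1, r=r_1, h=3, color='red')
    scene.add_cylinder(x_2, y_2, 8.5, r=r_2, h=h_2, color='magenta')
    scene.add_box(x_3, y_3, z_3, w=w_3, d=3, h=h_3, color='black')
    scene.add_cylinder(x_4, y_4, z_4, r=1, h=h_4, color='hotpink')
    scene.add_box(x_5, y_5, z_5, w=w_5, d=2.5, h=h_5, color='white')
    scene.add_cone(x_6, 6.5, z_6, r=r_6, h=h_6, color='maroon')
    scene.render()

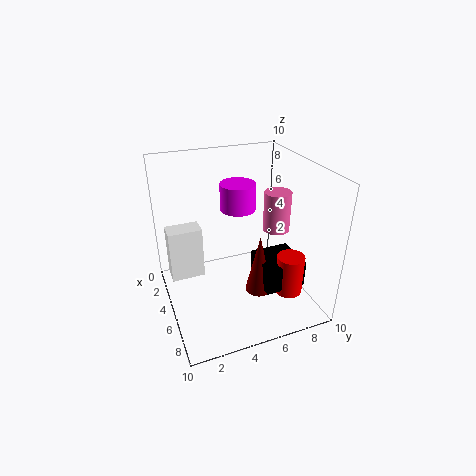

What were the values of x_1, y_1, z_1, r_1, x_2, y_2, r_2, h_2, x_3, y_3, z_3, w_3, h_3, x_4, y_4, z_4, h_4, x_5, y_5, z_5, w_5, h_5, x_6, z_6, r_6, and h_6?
x_1 = 6.5
y_1 = 8.5
z_1 = 0.5
r_1 = 1
x_2 = 7.5
y_2 = 4
r_2 = 1
h_2 = 1.5
x_3 = 4
y_3 = 6.5
z_3 = 1
w_3 = 3
h_3 = 2
x_4 = 4
y_4 = 8.5
z_4 = 4.5
h_4 = 3
x_5 = 1.5
y_5 = 0.5
z_5 = 1
w_5 = 1.5
h_5 = 4
x_6 = 5.5
z_6 = 0.5
r_6 = 1
h_6 = 4.5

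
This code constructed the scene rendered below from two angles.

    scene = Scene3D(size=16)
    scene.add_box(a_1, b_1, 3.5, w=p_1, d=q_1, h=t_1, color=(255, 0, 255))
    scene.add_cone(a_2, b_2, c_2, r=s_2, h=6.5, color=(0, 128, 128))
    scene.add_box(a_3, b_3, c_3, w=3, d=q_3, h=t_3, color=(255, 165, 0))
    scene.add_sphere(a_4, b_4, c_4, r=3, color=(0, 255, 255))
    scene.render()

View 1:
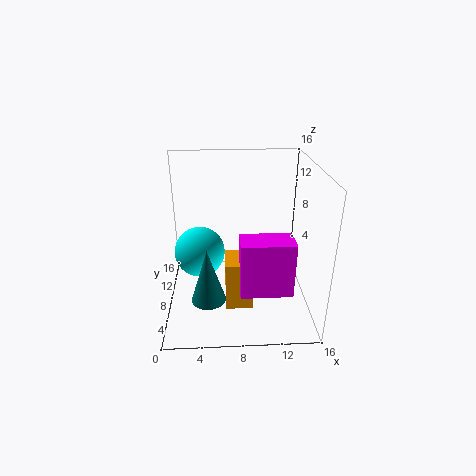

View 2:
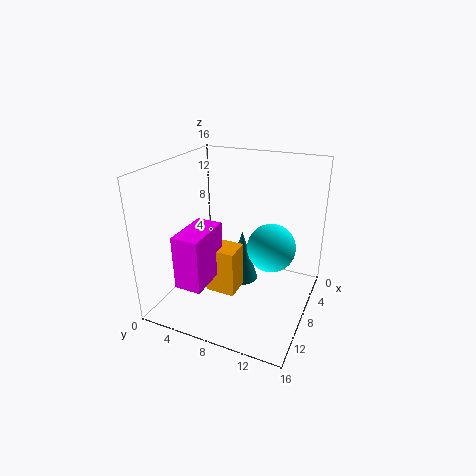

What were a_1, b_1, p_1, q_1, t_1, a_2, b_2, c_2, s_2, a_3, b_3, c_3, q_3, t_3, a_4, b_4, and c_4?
a_1 = 8
b_1 = 3
p_1 = 5.5
q_1 = 3
t_1 = 6
a_2 = 4.5
b_2 = 7
c_2 = 0.5
s_2 = 2
a_3 = 6.5
b_3 = 4.5
c_3 = 1
q_3 = 3.5
t_3 = 5.5
a_4 = 3.5
b_4 = 10.5
c_4 = 5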